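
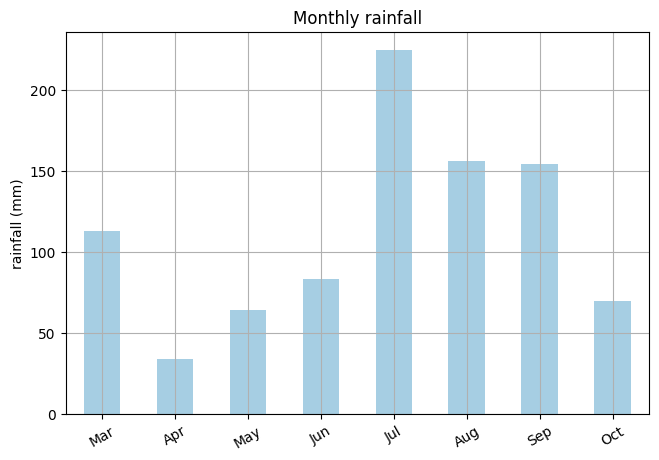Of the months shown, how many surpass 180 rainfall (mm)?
1

Above 180: Jul.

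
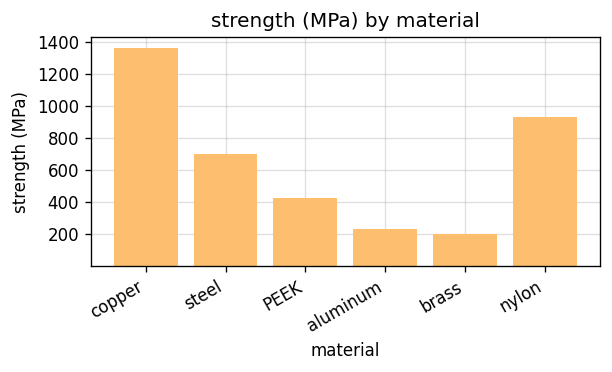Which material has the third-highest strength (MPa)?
steel

Top 4: copper ≈ 1400, nylon ≈ 1000, steel ≈ 600, PEEK ≈ 400.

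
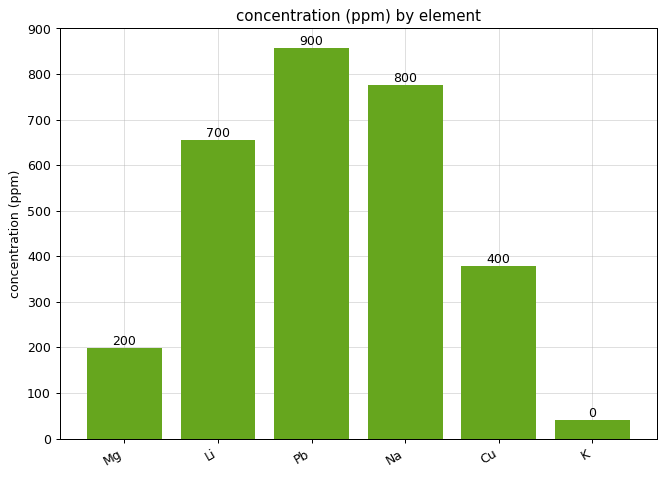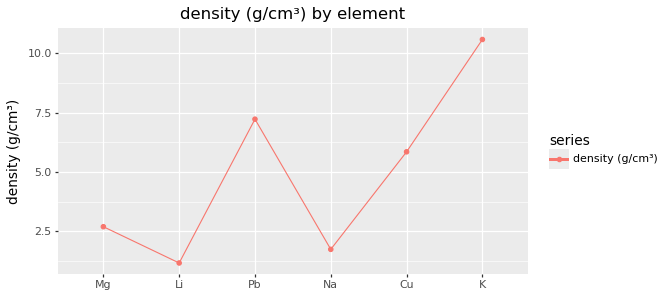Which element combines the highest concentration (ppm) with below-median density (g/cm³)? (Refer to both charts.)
Na

Chart 2 median density (g/cm³) ≈ 4; below-median elements: Mg, Li, Na. Among those, Na has the highest concentration (ppm) (≈ 800).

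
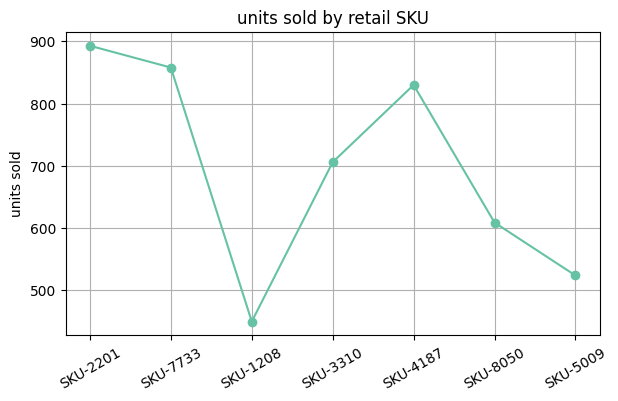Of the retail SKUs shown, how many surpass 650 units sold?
Above 650: SKU-2201, SKU-7733, SKU-3310, SKU-4187.

4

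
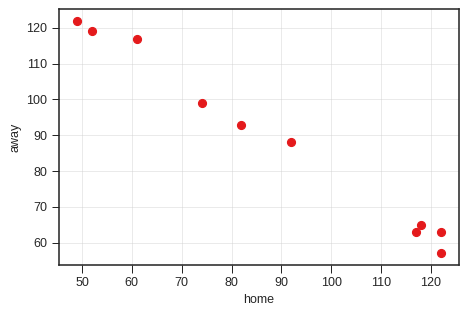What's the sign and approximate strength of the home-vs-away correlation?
negative, strong

Points are negatively correlated; strong (|r| ≈ 1.0).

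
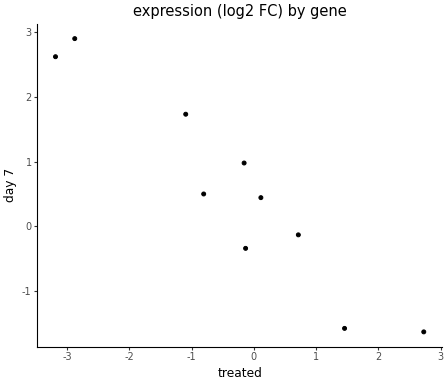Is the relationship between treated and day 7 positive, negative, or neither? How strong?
Points are negatively correlated; strong (|r| ≈ 0.9).

negative, strong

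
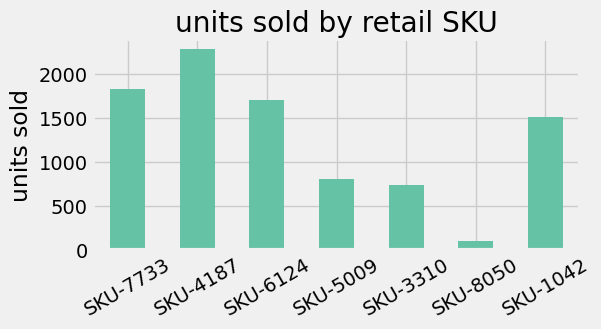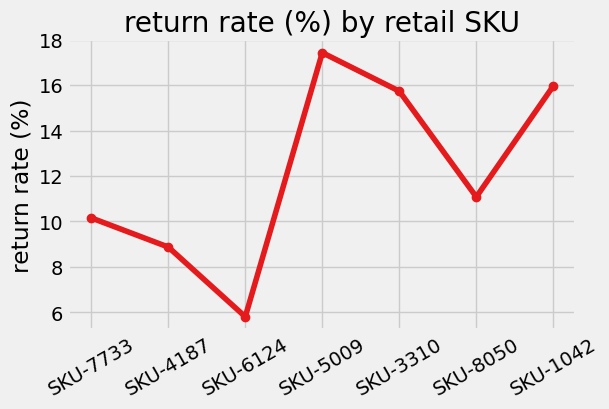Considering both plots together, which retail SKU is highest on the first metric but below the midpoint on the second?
SKU-4187

Chart 2 median return rate (%) ≈ 12; below-median retail SKUs: SKU-7733, SKU-4187, SKU-6124. Among those, SKU-4187 has the highest units sold (≈ 2500).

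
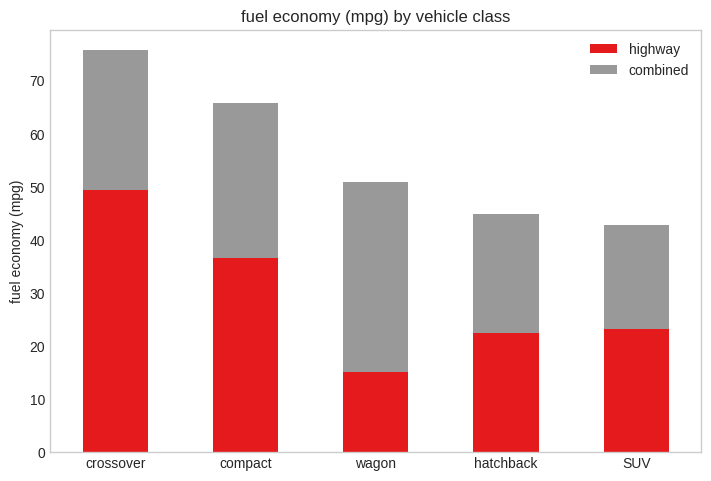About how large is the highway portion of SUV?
highway top ≈ 20, bottom ≈ 0; segment ≈ 20.

≈ 20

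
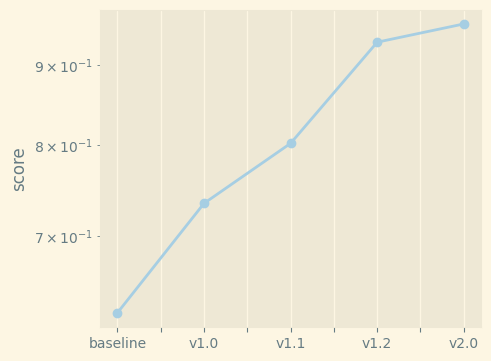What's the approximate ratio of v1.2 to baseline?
≈ 1.58×

v1.2 ≈ 0.95, baseline ≈ 0.60; 0.95/0.60 ≈ 1.58.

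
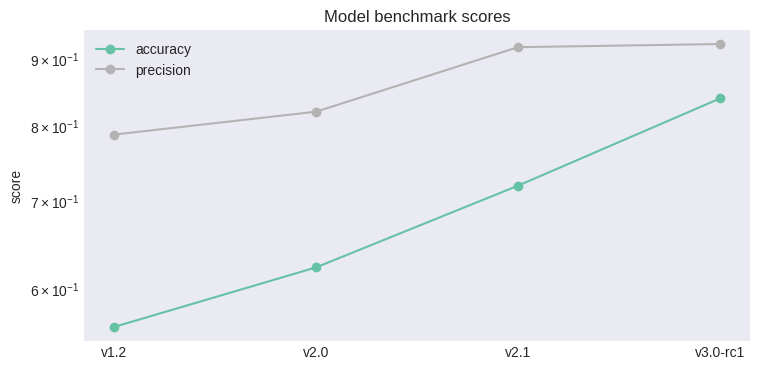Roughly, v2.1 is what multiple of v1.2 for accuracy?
v2.1 ≈ 0.70, v1.2 ≈ 0.55; 0.70/0.55 ≈ 1.27.

≈ 1.27×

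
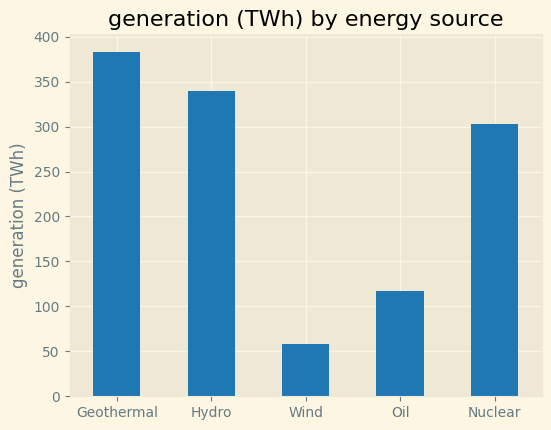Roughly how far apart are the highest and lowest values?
≈ 350

Max Geothermal ≈ 400, min Wind ≈ 50; range ≈ 350.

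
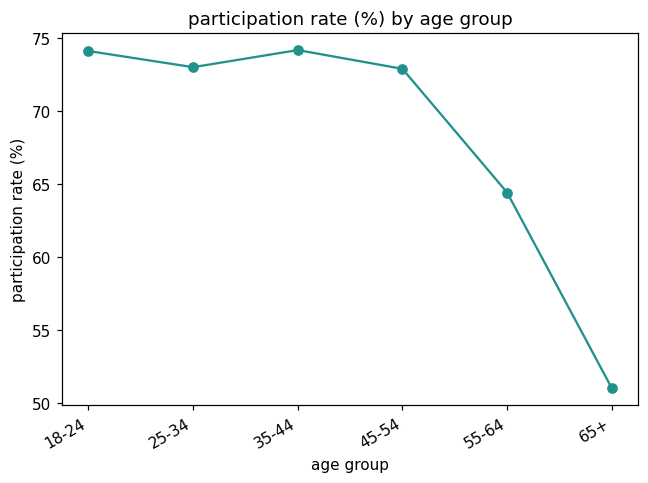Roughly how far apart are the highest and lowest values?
≈ 24

Max 35-44 ≈ 74, min 65+ ≈ 50; range ≈ 24.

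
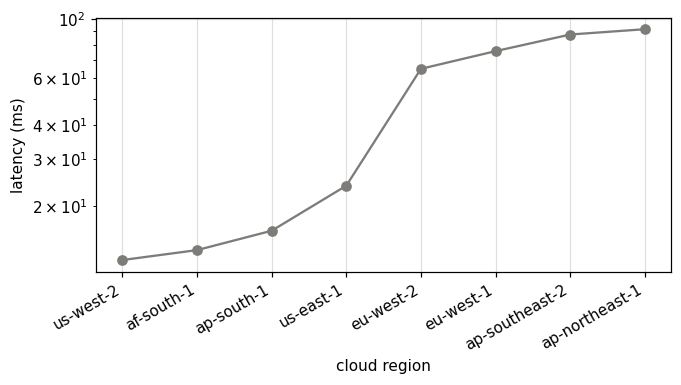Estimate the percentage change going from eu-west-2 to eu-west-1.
≈ +14.3%

eu-west-2 ≈ 70, eu-west-1 ≈ 80; (80 − 70) / 70 ≈ +14.3%.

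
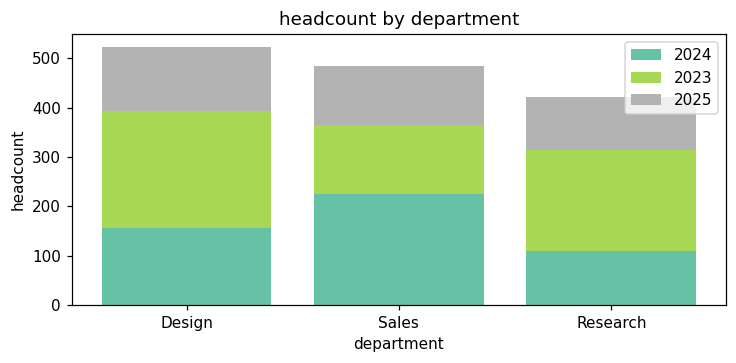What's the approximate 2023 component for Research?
2023 top ≈ 300, bottom ≈ 100; segment ≈ 200.

≈ 200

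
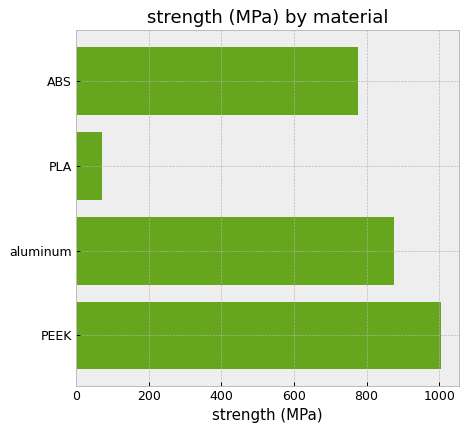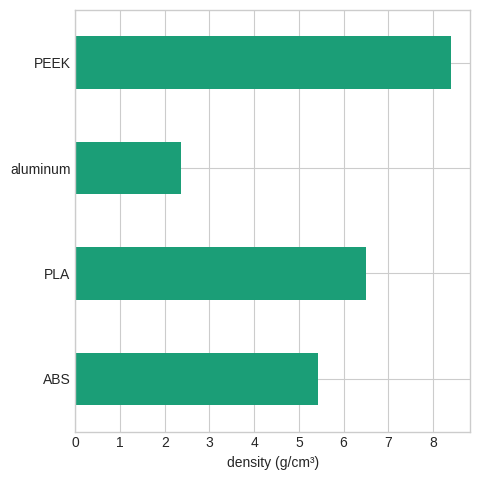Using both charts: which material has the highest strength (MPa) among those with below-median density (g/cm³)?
aluminum

Chart 2 median density (g/cm³) ≈ 6; below-median materials: ABS, aluminum. Among those, aluminum has the highest strength (MPa) (≈ 900).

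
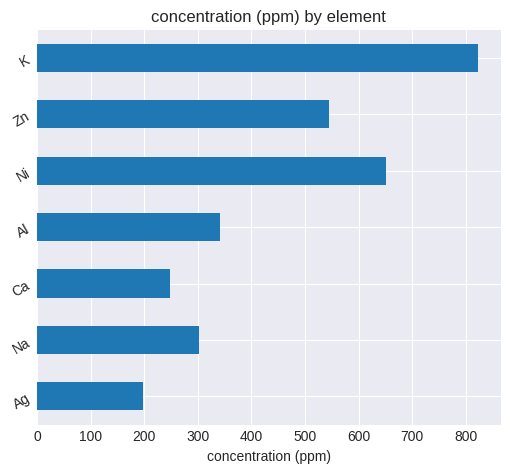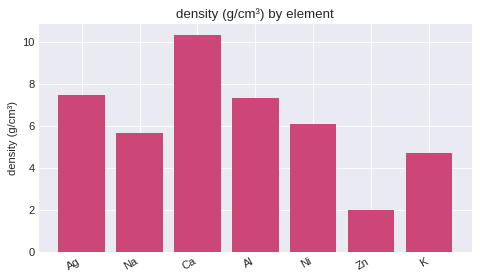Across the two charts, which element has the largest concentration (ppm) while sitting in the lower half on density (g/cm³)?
K

Chart 2 median density (g/cm³) ≈ 6; below-median elements: Na, Zn, K. Among those, K has the highest concentration (ppm) (≈ 800).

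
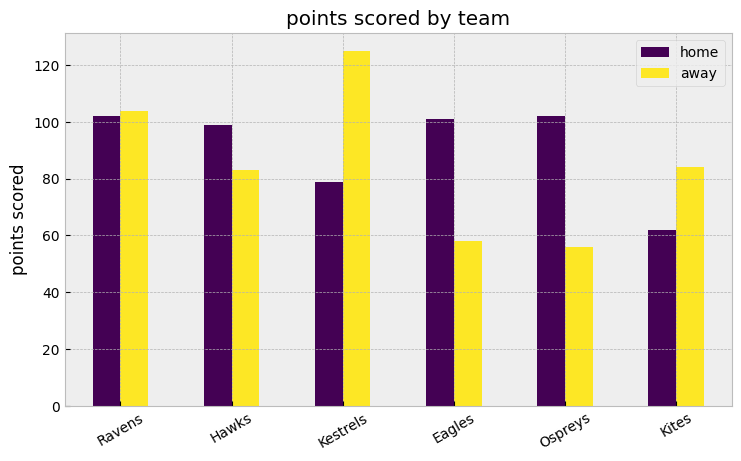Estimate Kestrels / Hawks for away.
Kestrels ≈ 120, Hawks ≈ 80; 120/80 ≈ 1.5.

≈ 1.5×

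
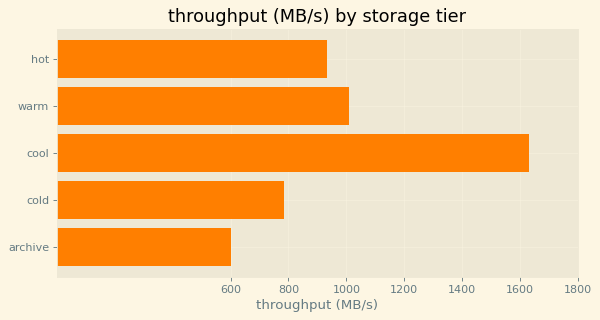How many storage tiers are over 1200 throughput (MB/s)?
Above 1200: cool.

1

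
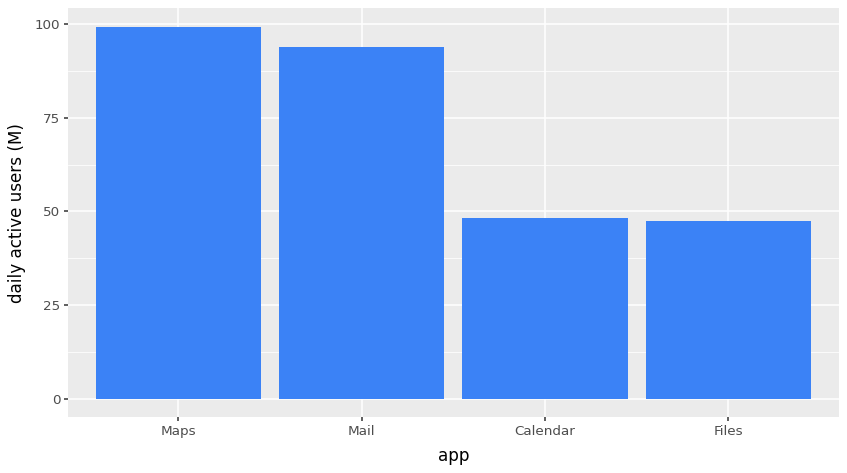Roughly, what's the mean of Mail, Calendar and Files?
(90 + 50 + 50) / 3 ≈ 63.

≈ 63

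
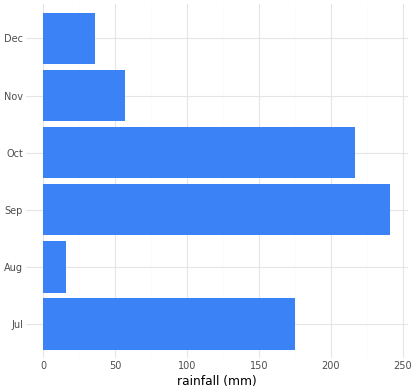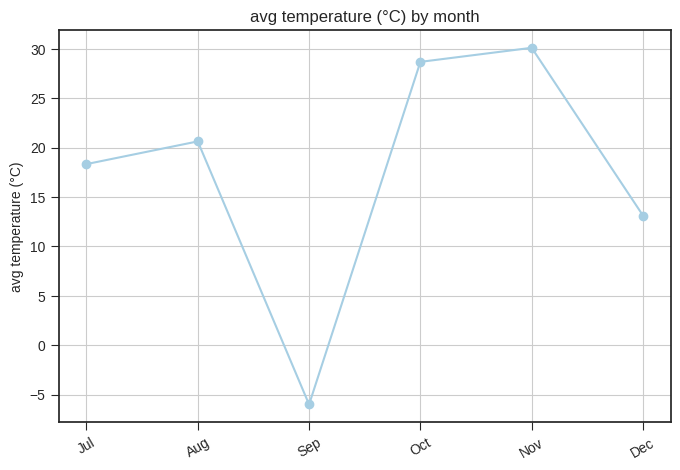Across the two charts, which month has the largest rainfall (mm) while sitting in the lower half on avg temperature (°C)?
Chart 2 median avg temperature (°C) ≈ 20; below-median months: Jul, Sep, Dec. Among those, Sep has the highest rainfall (mm) (≈ 250).

Sep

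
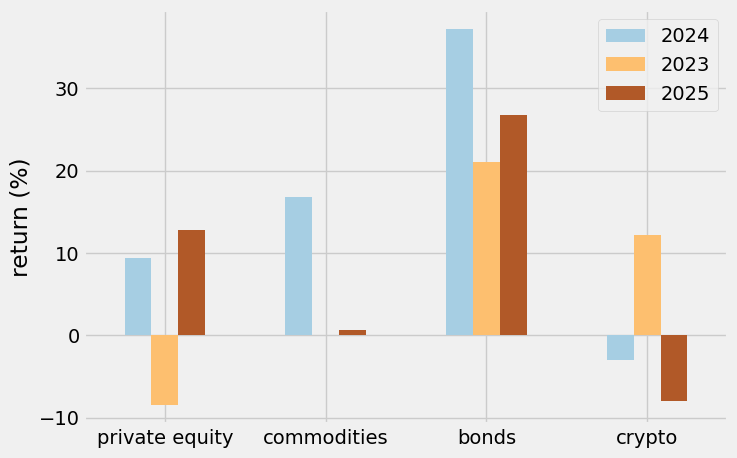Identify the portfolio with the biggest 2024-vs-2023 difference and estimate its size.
private equity: 2024 ≈ 10, 2023 ≈ -10 → gap ≈ 20. Next-largest (commodities) is only ≈ 15.

private equity, ≈ 20 %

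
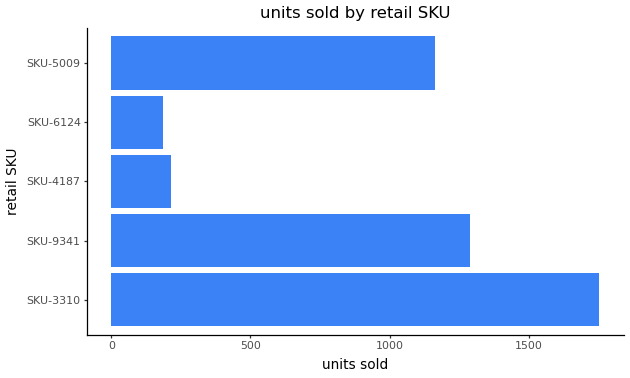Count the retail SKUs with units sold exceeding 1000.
Above 1000: SKU-3310, SKU-9341, SKU-5009.

3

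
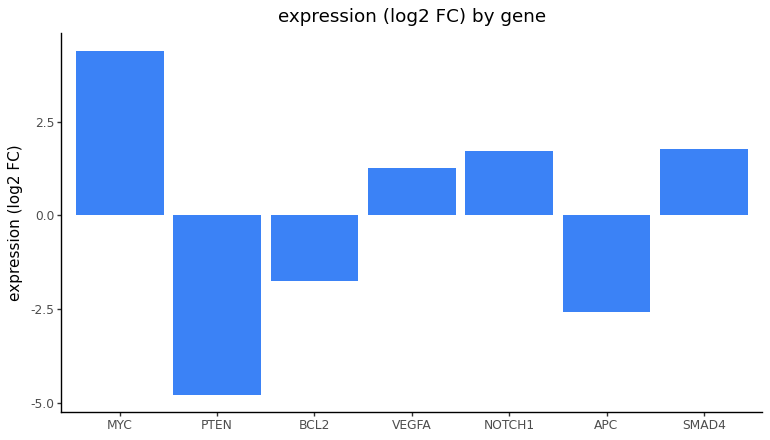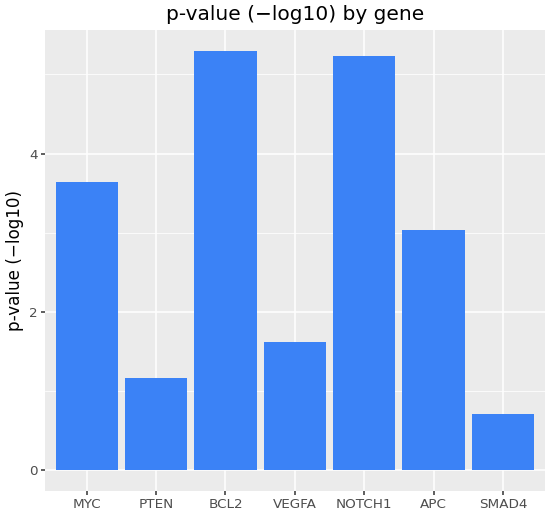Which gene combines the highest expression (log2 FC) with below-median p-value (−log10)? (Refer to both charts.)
SMAD4

Chart 2 median p-value (−log10) ≈ 3; below-median genes: PTEN, VEGFA, SMAD4. Among those, SMAD4 has the highest expression (log2 FC) (≈ 2).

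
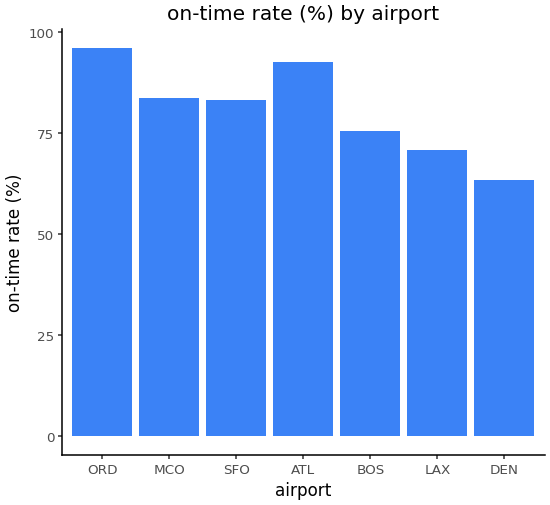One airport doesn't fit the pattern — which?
DEN ≈ 60; the rest sit between ≈ 70 and ≈ 100.

DEN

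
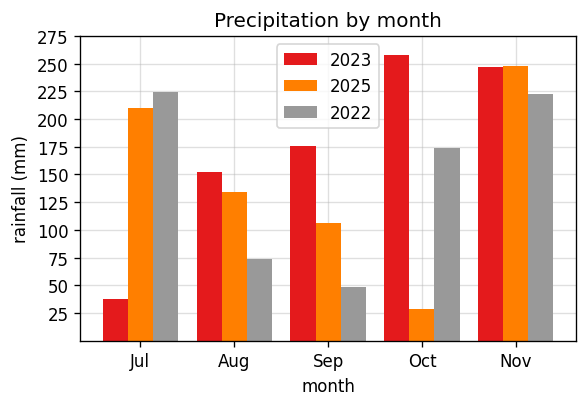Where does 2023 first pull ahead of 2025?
Jul: 2023 ≈ 50 vs 2025 ≈ 200 (not yet); Aug: 2023 ≈ 150 vs 2025 ≈ 125 (first crossover).

Aug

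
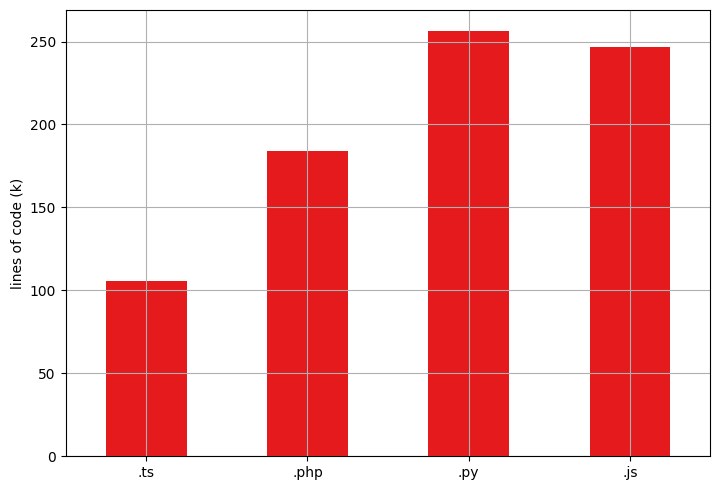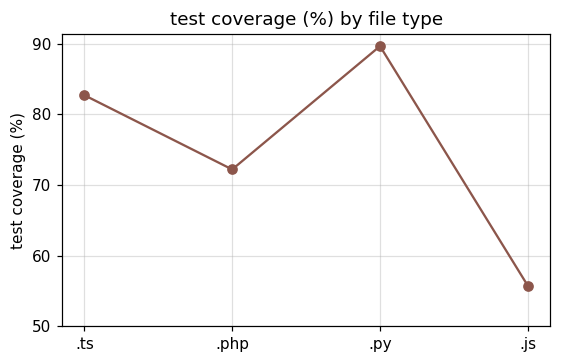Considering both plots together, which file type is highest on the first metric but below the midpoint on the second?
Chart 2 median test coverage (%) ≈ 80; below-median file types: .php, .js. Among those, .js has the highest lines of code (k) (≈ 250).

.js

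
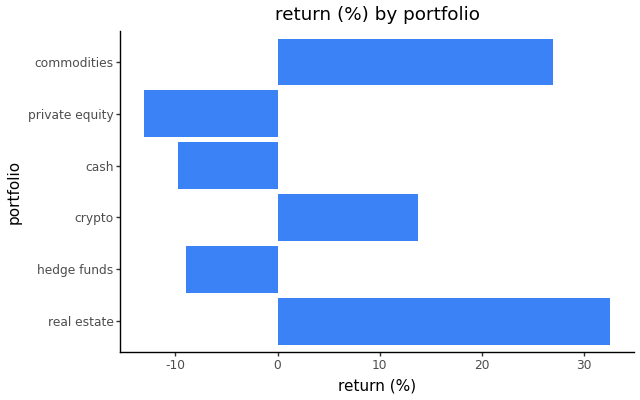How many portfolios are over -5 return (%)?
3

Above -5: real estate, crypto, commodities.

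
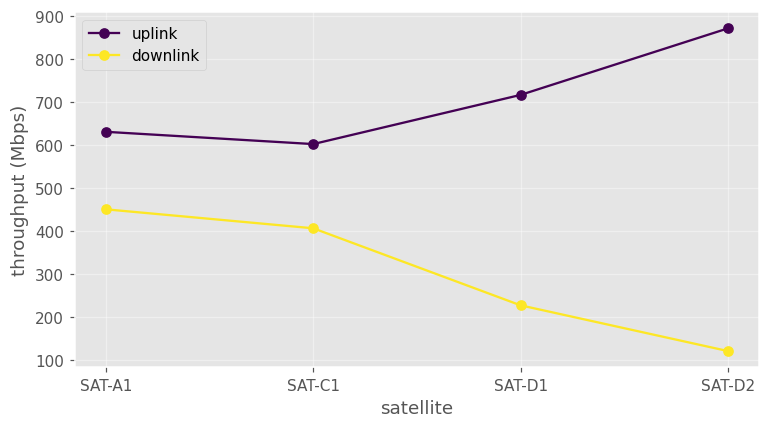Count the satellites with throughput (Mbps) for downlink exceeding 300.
Above 300: SAT-A1, SAT-C1.

2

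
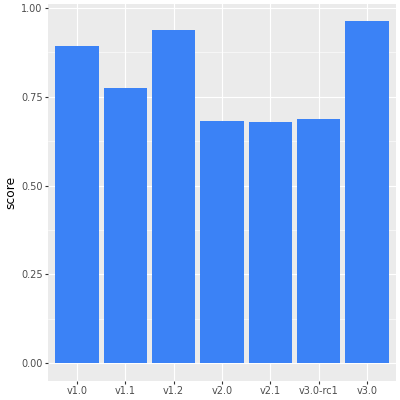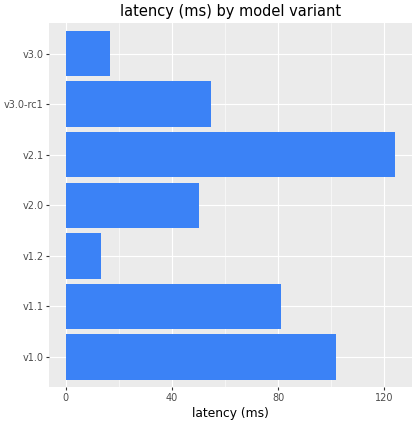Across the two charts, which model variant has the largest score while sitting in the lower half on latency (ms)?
v3.0

Chart 2 median latency (ms) ≈ 60; below-median model variants: v1.2, v2.0, v3.0. Among those, v3.0 has the highest score (≈ 1).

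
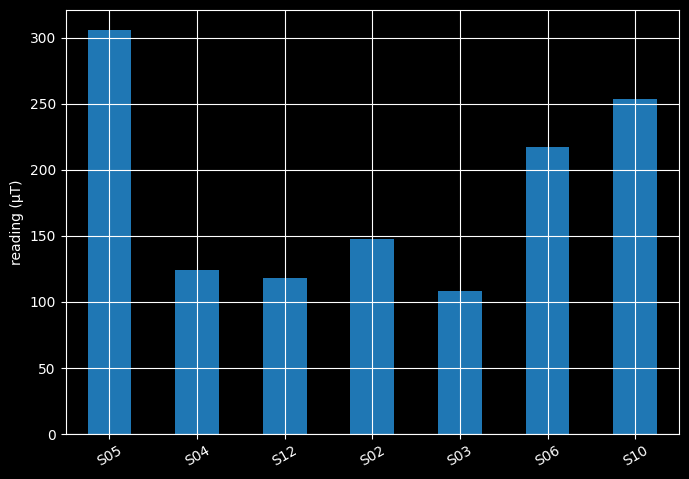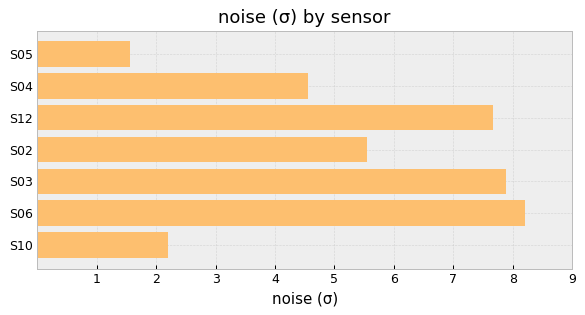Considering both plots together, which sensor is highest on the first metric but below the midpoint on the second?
Chart 2 median noise (σ) ≈ 6; below-median sensors: S05, S04, S10. Among those, S05 has the highest reading (µT) (≈ 300).

S05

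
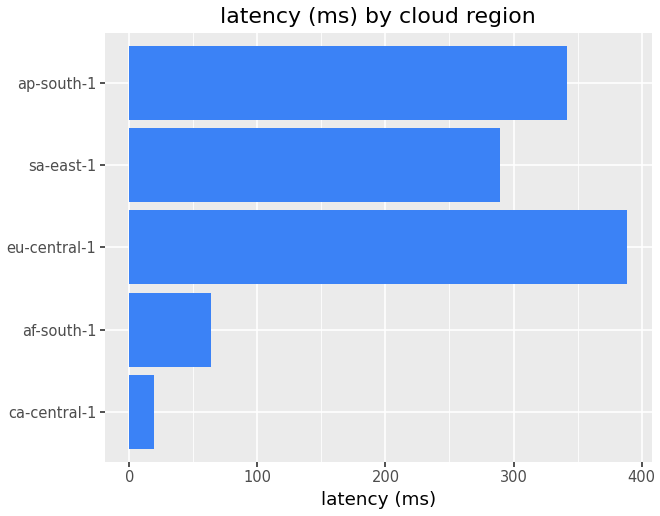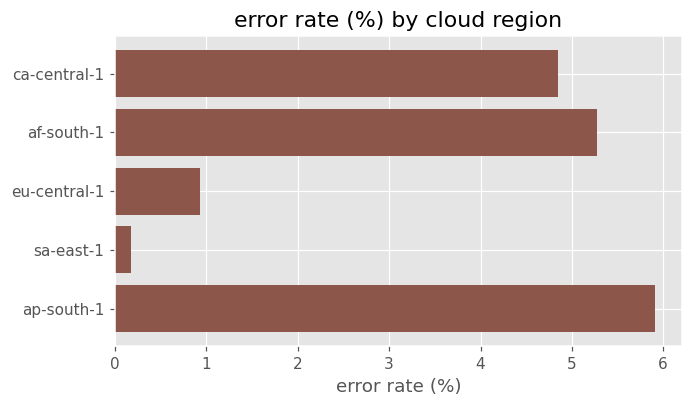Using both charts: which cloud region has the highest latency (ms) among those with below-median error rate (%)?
eu-central-1

Chart 2 median error rate (%) ≈ 5; below-median cloud regions: eu-central-1, sa-east-1. Among those, eu-central-1 has the highest latency (ms) (≈ 400).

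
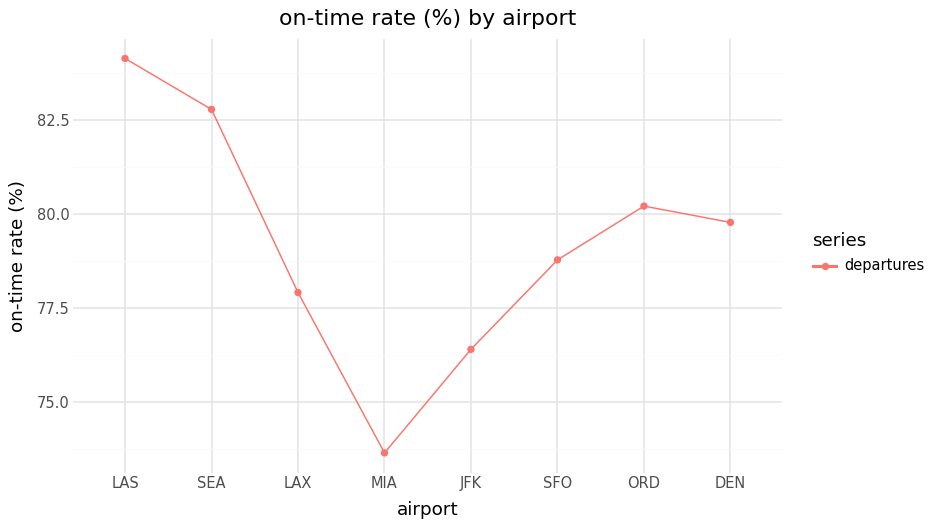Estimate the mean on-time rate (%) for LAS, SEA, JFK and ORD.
(84 + 83 + 76 + 80) / 4 ≈ 81.

≈ 81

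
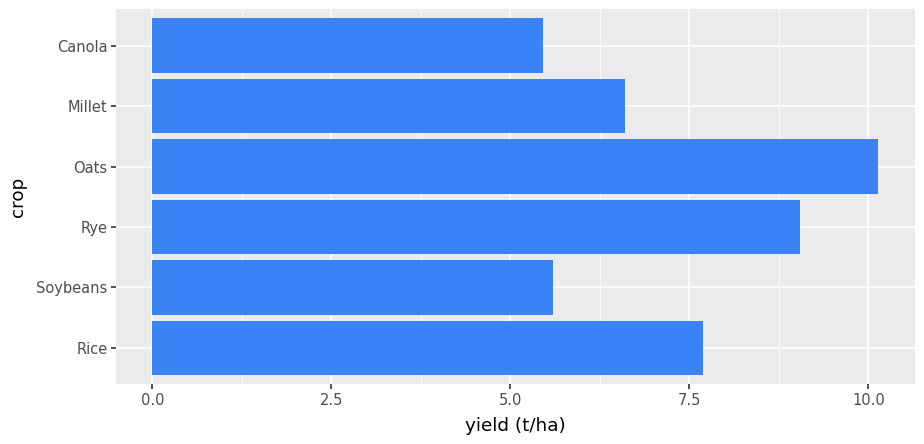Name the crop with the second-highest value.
Rye

Top 3: Oats ≈ 10, Rye ≈ 9, Rice ≈ 8.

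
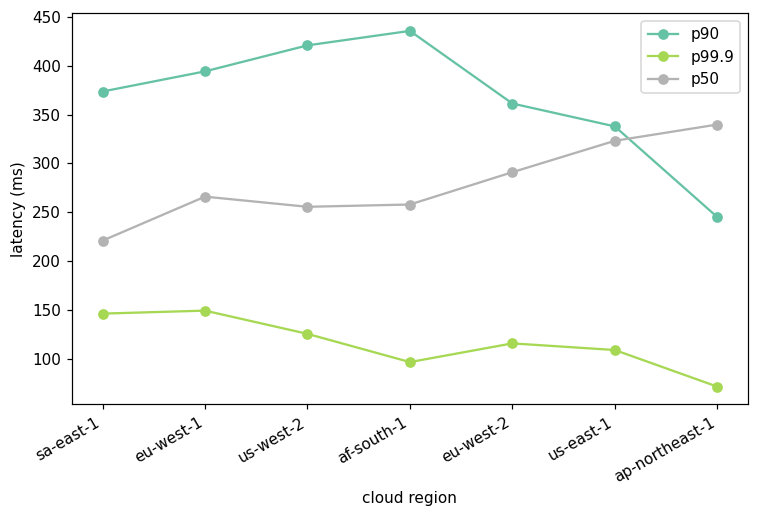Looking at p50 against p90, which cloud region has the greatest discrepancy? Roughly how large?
af-south-1: p50 ≈ 250, p90 ≈ 450 → gap ≈ 200. Next-largest (us-west-2) is only ≈ 150.

af-south-1, ≈ 200 ms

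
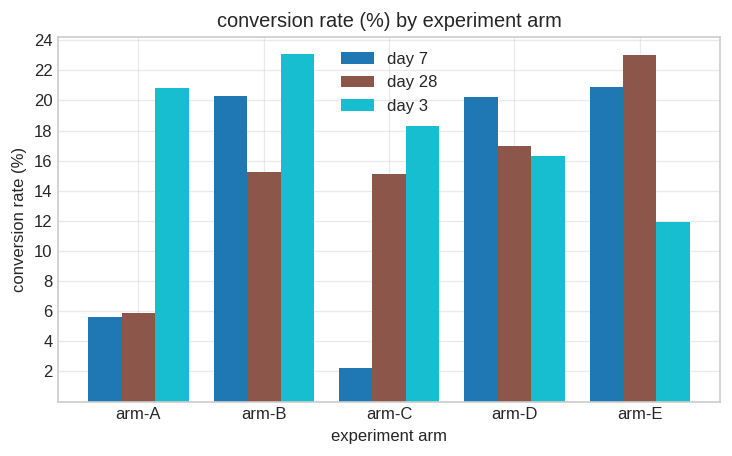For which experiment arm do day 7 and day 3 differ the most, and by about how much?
arm-C, ≈ 16 %

arm-C: day 7 ≈ 2, day 3 ≈ 18 → gap ≈ 16. Next-largest (arm-A) is only ≈ 14.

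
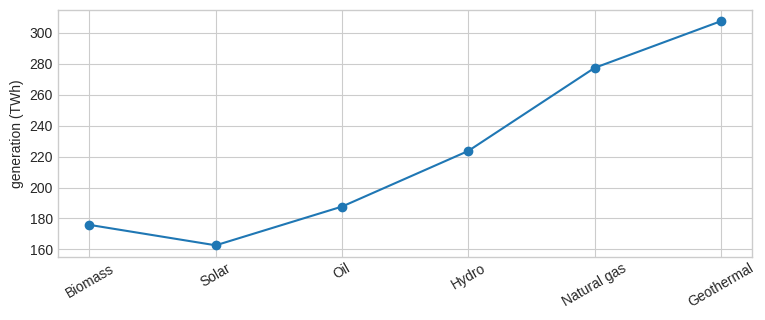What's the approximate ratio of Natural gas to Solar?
Natural gas ≈ 280, Solar ≈ 160; 280/160 ≈ 1.75.

≈ 1.75×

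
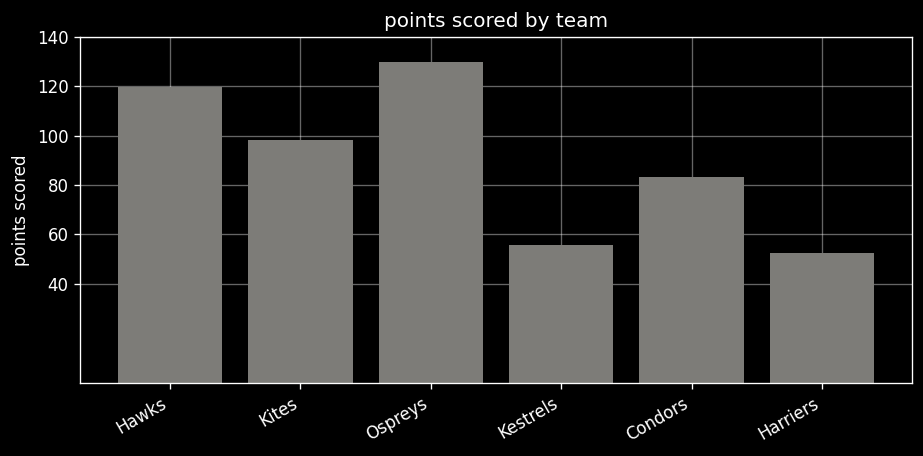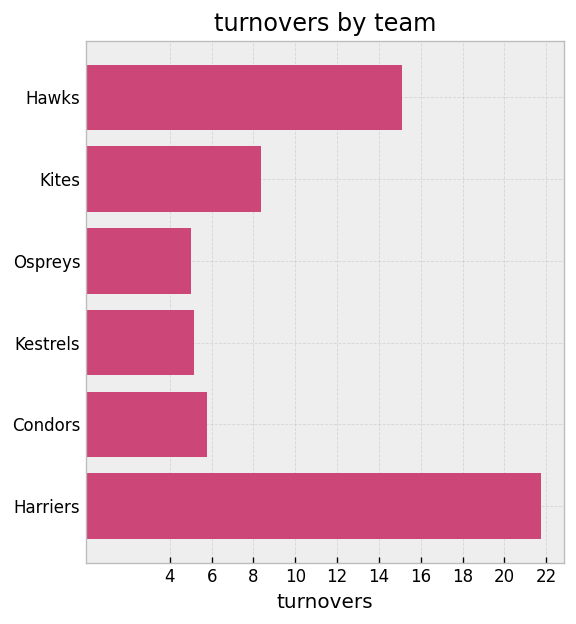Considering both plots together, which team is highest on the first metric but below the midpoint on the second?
Ospreys

Chart 2 median turnovers ≈ 8; below-median teams: Ospreys, Kestrels, Condors. Among those, Ospreys has the highest points scored (≈ 120).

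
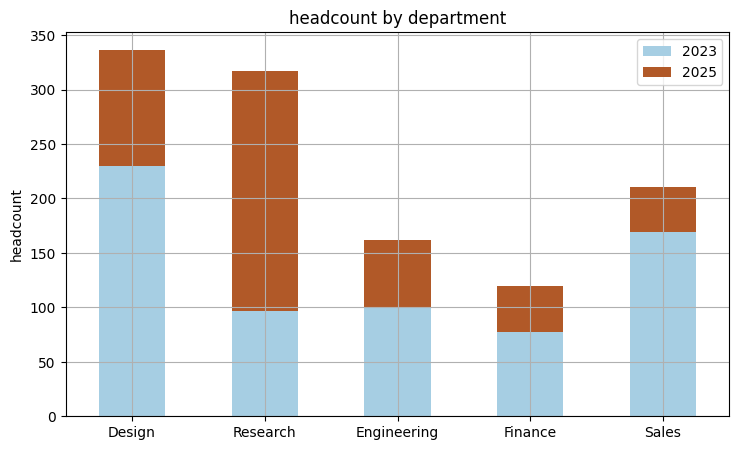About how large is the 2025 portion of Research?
2025 top ≈ 300, bottom ≈ 100; segment ≈ 200.

≈ 200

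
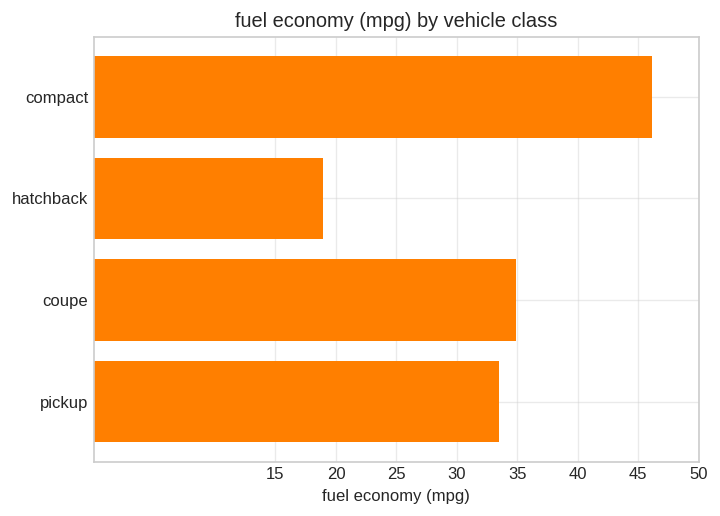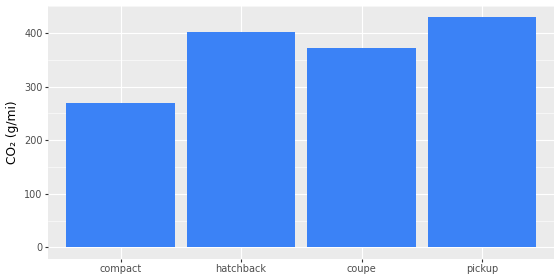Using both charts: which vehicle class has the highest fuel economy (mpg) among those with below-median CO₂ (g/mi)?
Chart 2 median CO₂ (g/mi) ≈ 400; below-median vehicle classes: compact, coupe. Among those, compact has the highest fuel economy (mpg) (≈ 45).

compact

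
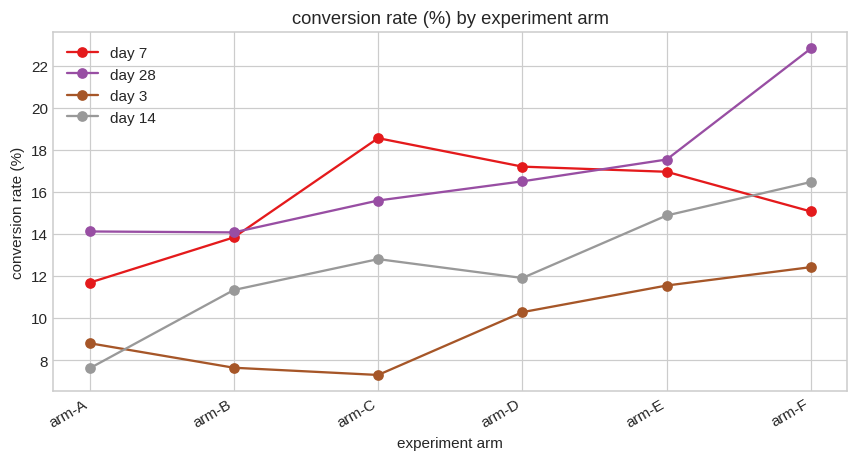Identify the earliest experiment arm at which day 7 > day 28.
arm-C

arm-B: day 7 ≈ 14 vs day 28 ≈ 14 (not yet); arm-C: day 7 ≈ 18 vs day 28 ≈ 16 (first crossover).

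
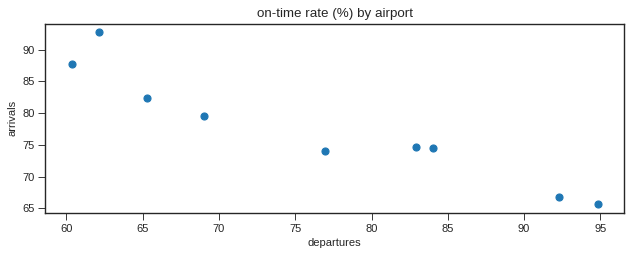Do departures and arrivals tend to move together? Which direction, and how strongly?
negative, strong

Points are negatively correlated; strong (|r| ≈ 0.9).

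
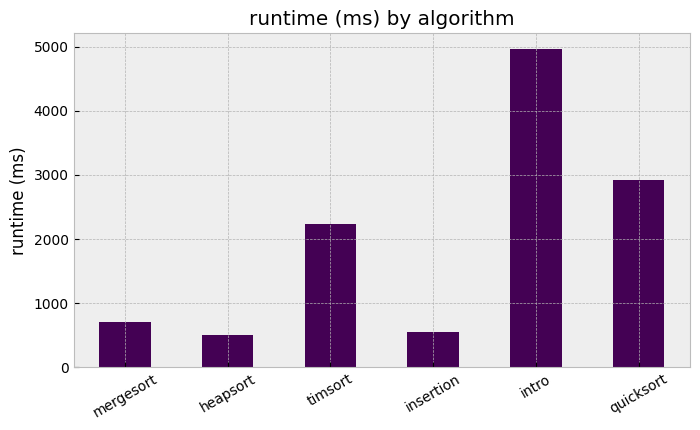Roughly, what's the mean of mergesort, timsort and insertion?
(500 + 2000 + 500) / 3 ≈ 1000.

≈ 1000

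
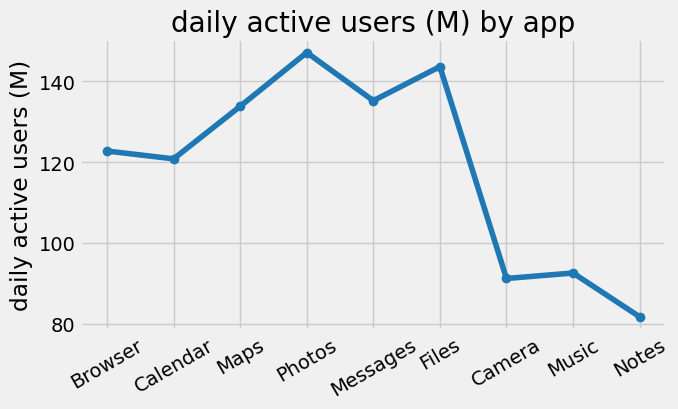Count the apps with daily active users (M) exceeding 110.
Above 110: Browser, Calendar, Maps, Photos, Messages, Files.

6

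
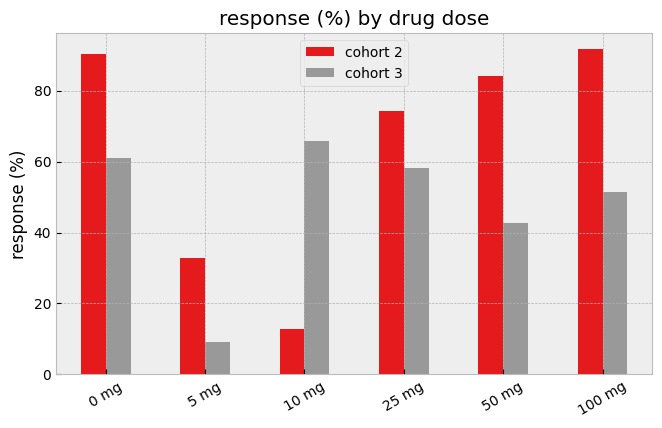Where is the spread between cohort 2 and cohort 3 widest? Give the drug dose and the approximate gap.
10 mg, ≈ 60 %

10 mg: cohort 2 ≈ 10, cohort 3 ≈ 70 → gap ≈ 60. Next-largest (50 mg) is only ≈ 40.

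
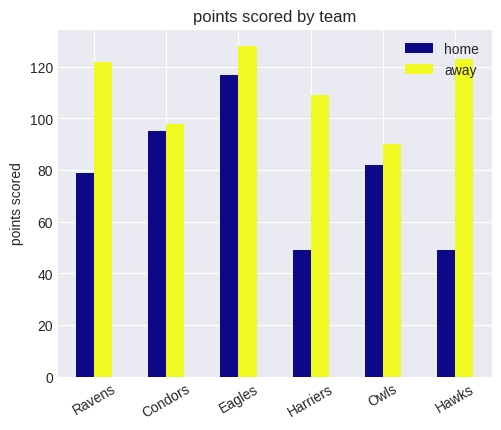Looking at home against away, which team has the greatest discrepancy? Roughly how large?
Hawks, ≈ 80

Hawks: home ≈ 40, away ≈ 120 → gap ≈ 80. Next-largest (Harriers) is only ≈ 60.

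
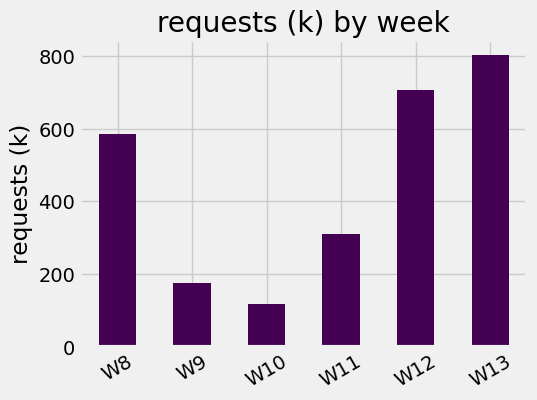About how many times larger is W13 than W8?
≈ 1.33×

W13 ≈ 800, W8 ≈ 600; 800/600 ≈ 1.33.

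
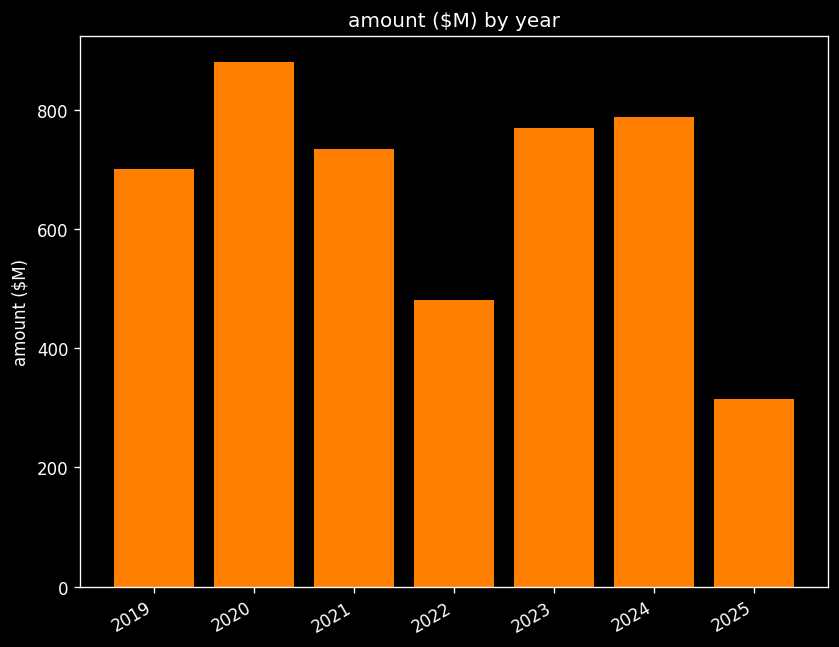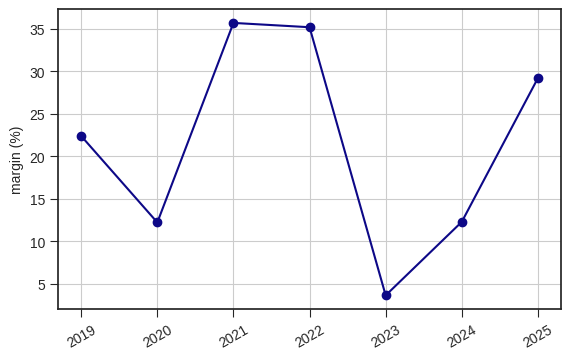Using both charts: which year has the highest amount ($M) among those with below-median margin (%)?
Chart 2 median margin (%) ≈ 20; below-median years: 2020, 2023, 2024. Among those, 2020 has the highest amount ($M) (≈ 900).

2020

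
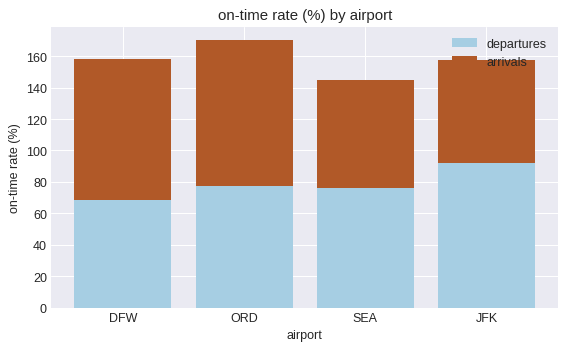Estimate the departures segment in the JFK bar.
≈ 100

departures top ≈ 100, bottom ≈ 0; segment ≈ 100.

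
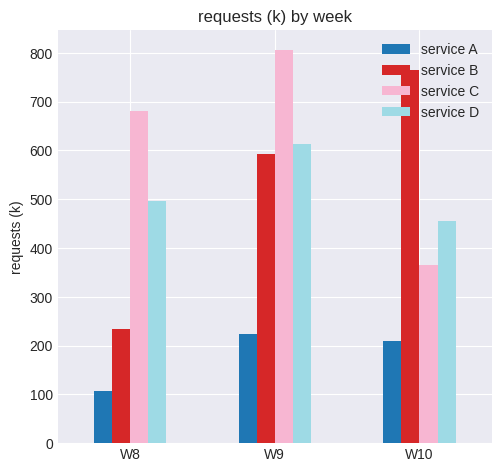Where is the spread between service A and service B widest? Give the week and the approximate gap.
W10, ≈ 600 k

W10: service A ≈ 200, service B ≈ 800 → gap ≈ 600. Next-largest (W9) is only ≈ 400.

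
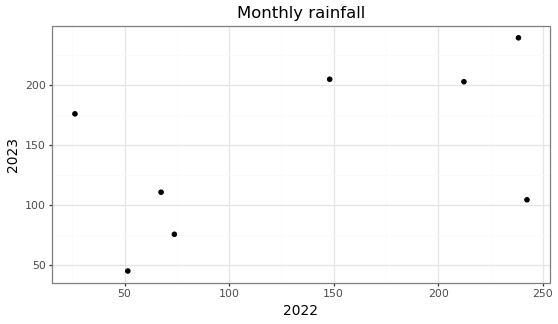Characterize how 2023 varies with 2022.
positive, moderate

Points are positively correlated; moderate (|r| ≈ 0.5).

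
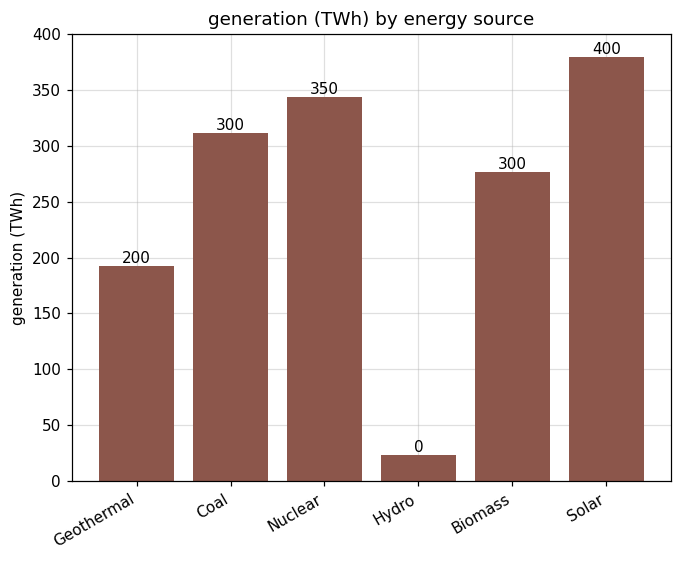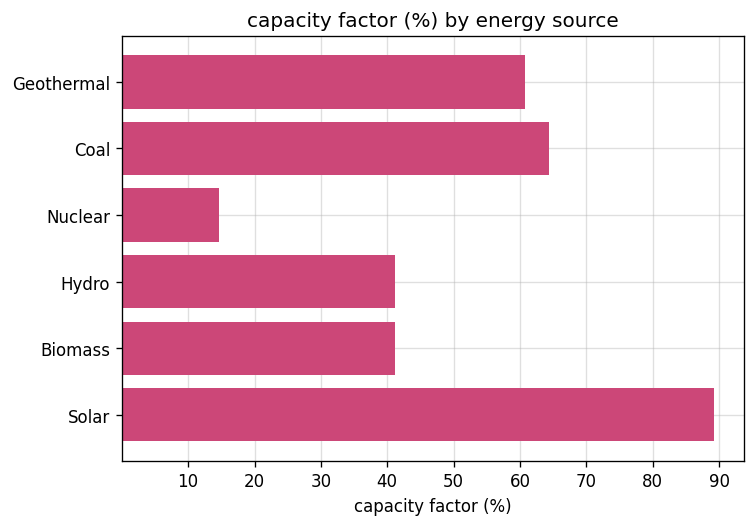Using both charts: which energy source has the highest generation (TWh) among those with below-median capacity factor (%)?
Nuclear

Chart 2 median capacity factor (%) ≈ 50; below-median energy sources: Nuclear, Hydro, Biomass. Among those, Nuclear has the highest generation (TWh) (≈ 350).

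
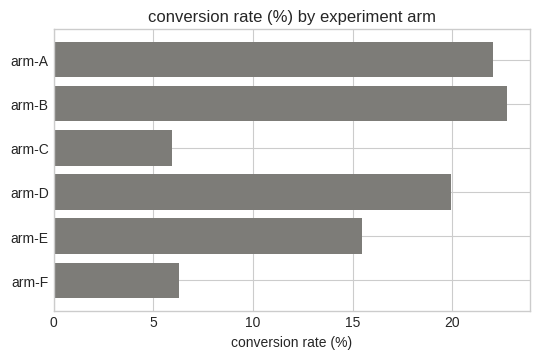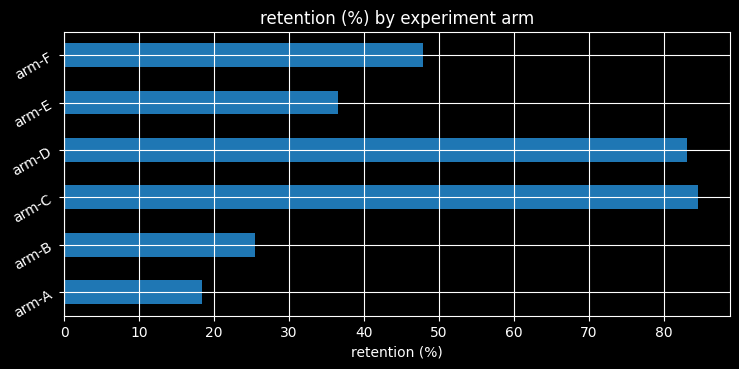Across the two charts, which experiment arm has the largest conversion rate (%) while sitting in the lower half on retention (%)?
Chart 2 median retention (%) ≈ 40; below-median experiment arms: arm-A, arm-B, arm-E. Among those, arm-B has the highest conversion rate (%) (≈ 25).

arm-B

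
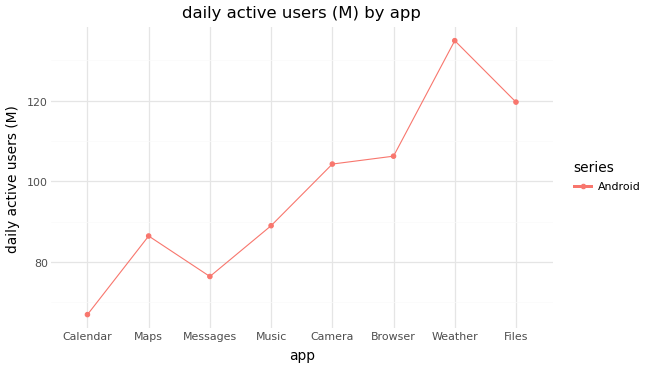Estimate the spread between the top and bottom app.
≈ 60

Max Weather ≈ 130, min Calendar ≈ 70; range ≈ 60.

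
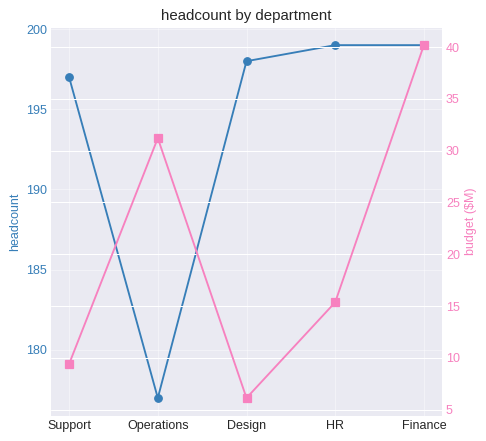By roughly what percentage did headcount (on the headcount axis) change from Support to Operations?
≈ -10.2%

Support ≈ 196, Operations ≈ 176; (176 − 196) / 196 ≈ -10.2%.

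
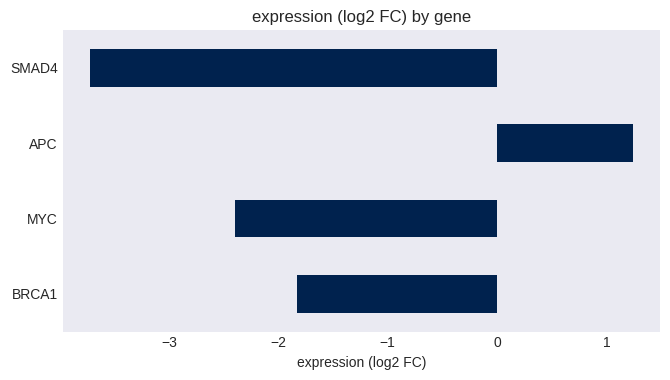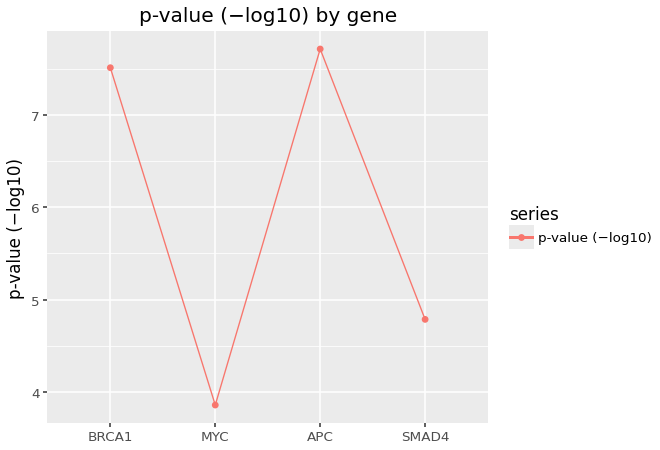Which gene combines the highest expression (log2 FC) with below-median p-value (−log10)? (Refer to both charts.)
Chart 2 median p-value (−log10) ≈ 6; below-median genes: MYC, SMAD4. Among those, MYC has the highest expression (log2 FC) (≈ -2.4).

MYC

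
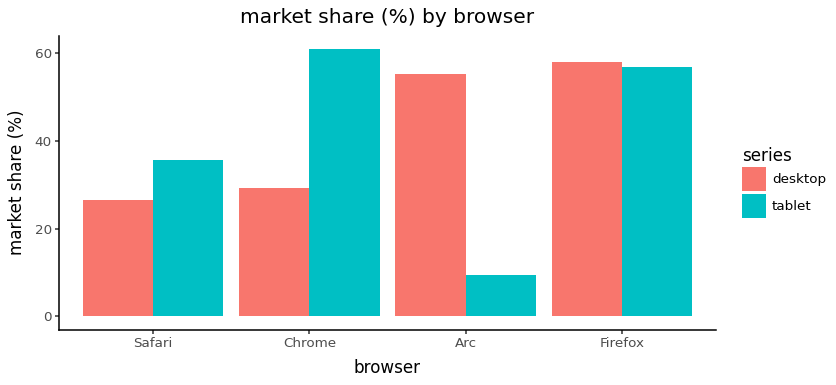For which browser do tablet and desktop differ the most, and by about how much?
Arc, ≈ 50 %

Arc: tablet ≈ 10, desktop ≈ 60 → gap ≈ 50. Next-largest (Chrome) is only ≈ 30.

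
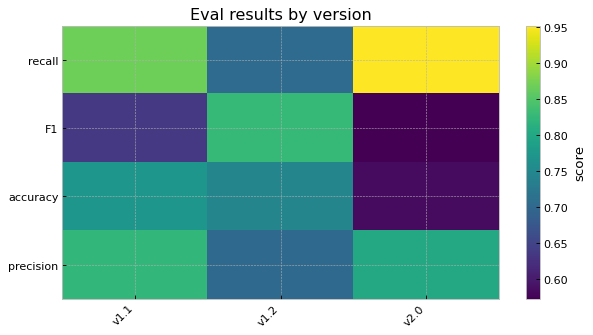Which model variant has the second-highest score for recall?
Top 3 for recall: v2.0 ≈ 0.95, v1.1 ≈ 0.85, v1.2 ≈ 0.70.

v1.1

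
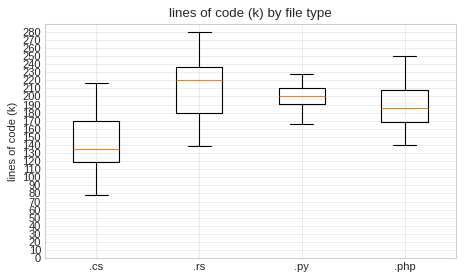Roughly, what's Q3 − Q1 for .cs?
≈ 50

Q3 ≈ 170, Q1 ≈ 120; IQR ≈ 50.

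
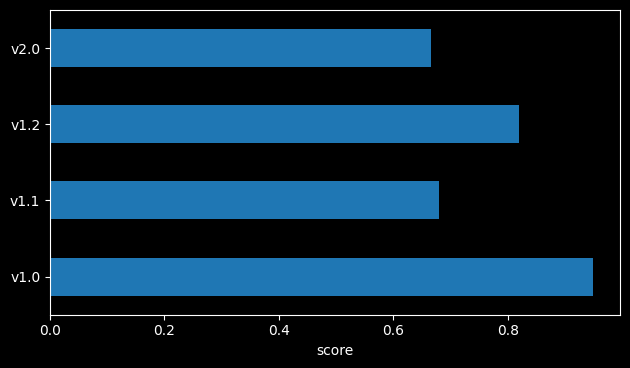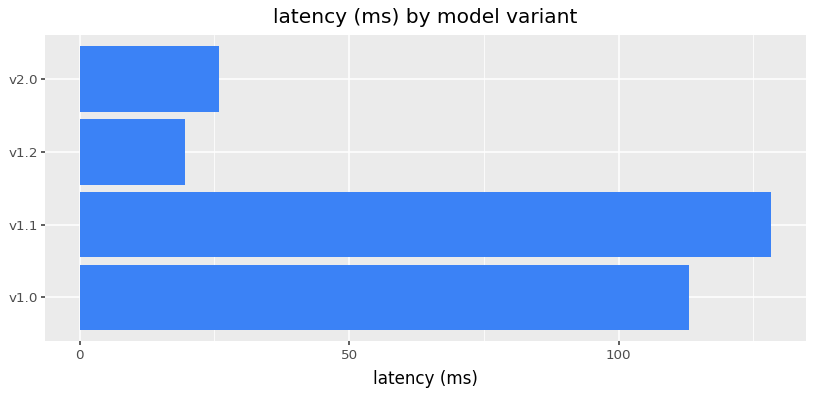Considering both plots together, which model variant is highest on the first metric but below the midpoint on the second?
Chart 2 median latency (ms) ≈ 60; below-median model variants: v1.2, v2.0. Among those, v1.2 has the highest score (≈ 0.8).

v1.2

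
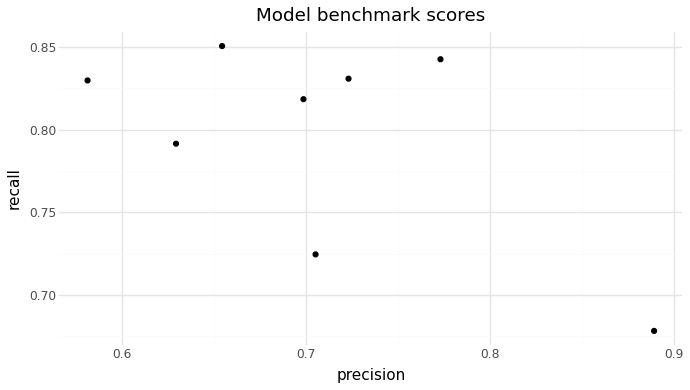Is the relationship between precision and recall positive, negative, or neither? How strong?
Points are negatively correlated; moderate (|r| ≈ 0.6).

negative, moderate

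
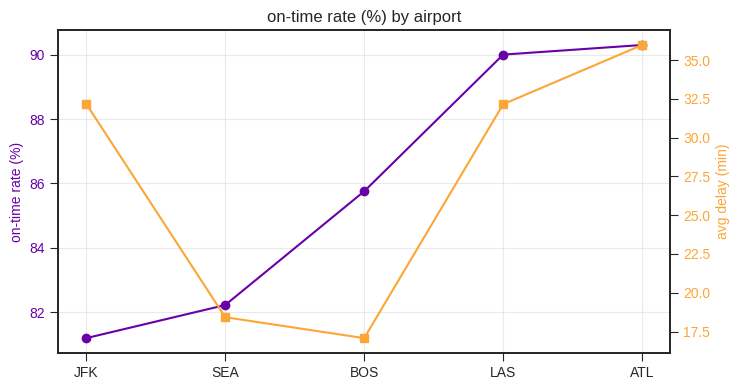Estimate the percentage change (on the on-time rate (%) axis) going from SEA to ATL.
≈ +9.8%

SEA ≈ 82, ATL ≈ 90; (90 − 82) / 82 ≈ +9.8%.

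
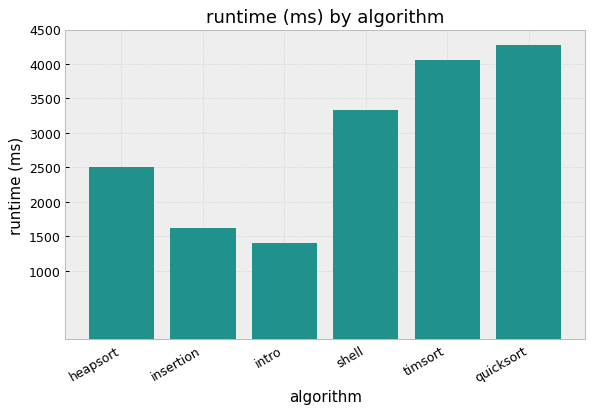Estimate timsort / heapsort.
timsort ≈ 4000, heapsort ≈ 2500; 4000/2500 ≈ 1.6.

≈ 1.6×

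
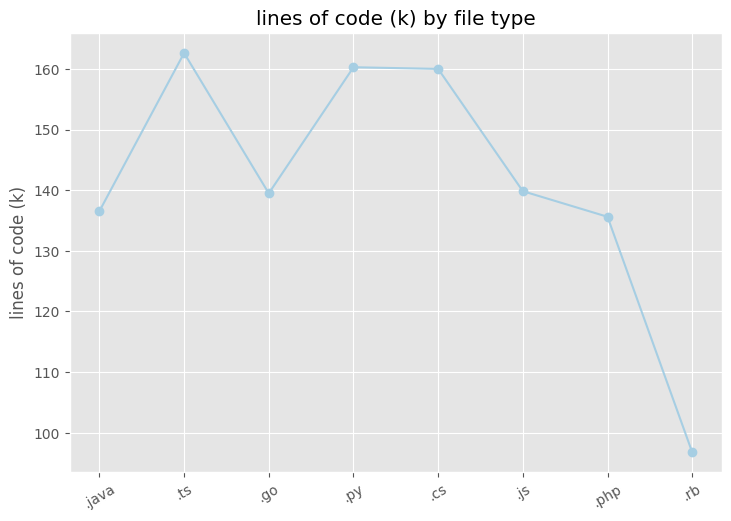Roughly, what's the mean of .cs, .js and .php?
≈ 147

(160 + 140 + 140) / 3 ≈ 147.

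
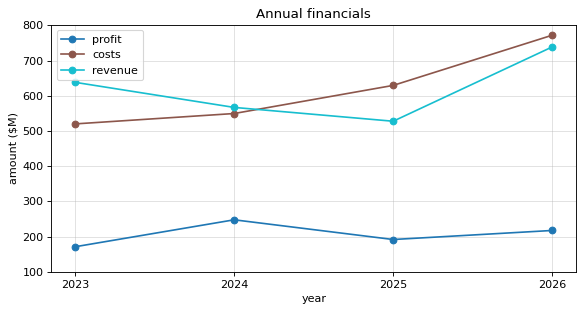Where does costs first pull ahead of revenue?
2024: costs ≈ 500 vs revenue ≈ 600 (not yet); 2025: costs ≈ 600 vs revenue ≈ 500 (first crossover).

2025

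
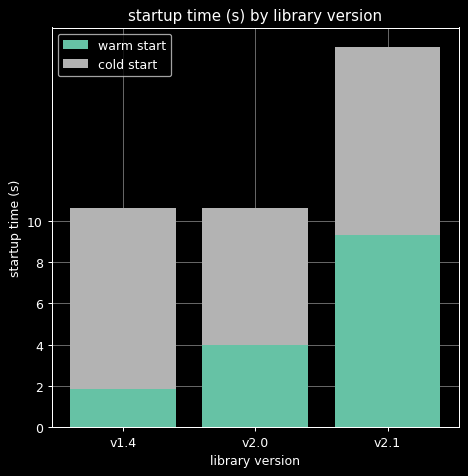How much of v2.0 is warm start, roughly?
≈ 4

warm start top ≈ 4, bottom ≈ 0; segment ≈ 4.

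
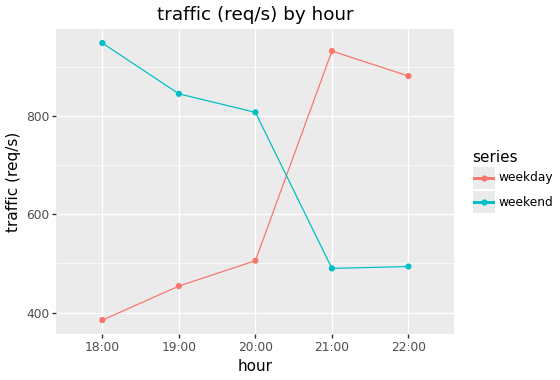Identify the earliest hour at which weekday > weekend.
20:00: weekday ≈ 500 vs weekend ≈ 800 (not yet); 21:00: weekday ≈ 950 vs weekend ≈ 500 (first crossover).

21:00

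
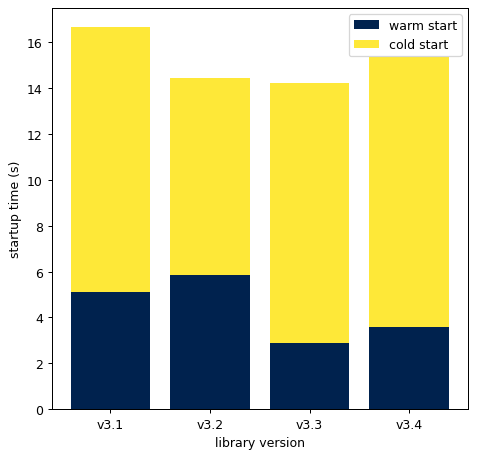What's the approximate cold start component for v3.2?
cold start top ≈ 14, bottom ≈ 6; segment ≈ 8.

≈ 8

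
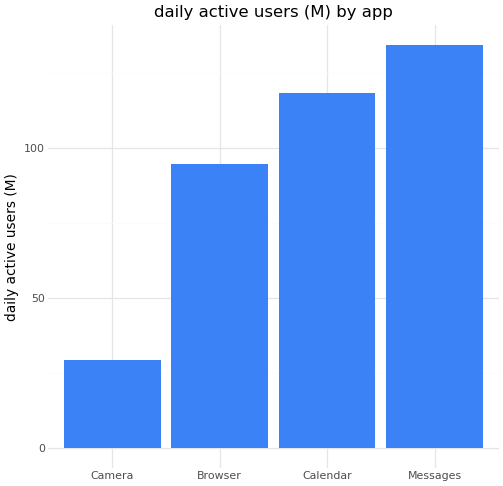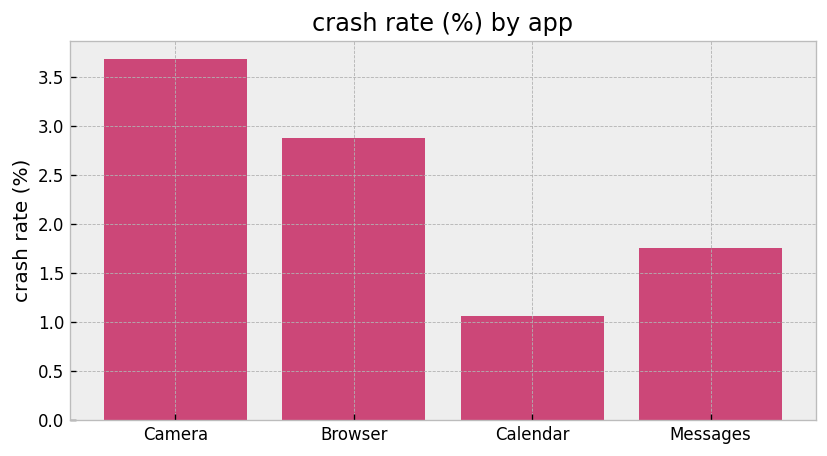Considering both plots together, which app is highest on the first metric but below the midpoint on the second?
Chart 2 median crash rate (%) ≈ 2.5; below-median apps: Calendar, Messages. Among those, Messages has the highest daily active users (M) (≈ 140).

Messages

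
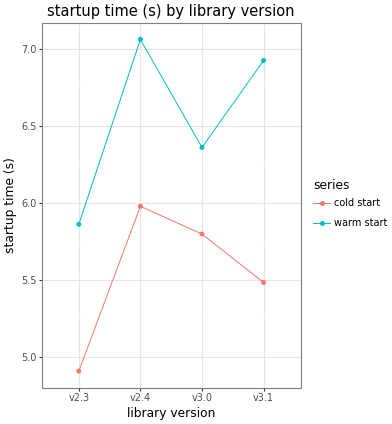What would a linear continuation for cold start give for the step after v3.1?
Last three: 6.0, 5.8, 5.4 → slope ≈ -0.3/step → next ≈ 5.1.

≈ 5.1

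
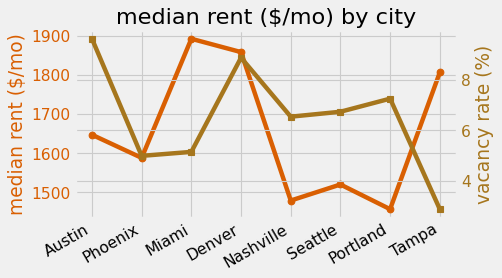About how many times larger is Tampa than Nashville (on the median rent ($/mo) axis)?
≈ 1.2×

Tampa ≈ 1800, Nashville ≈ 1500; 1800/1500 ≈ 1.2.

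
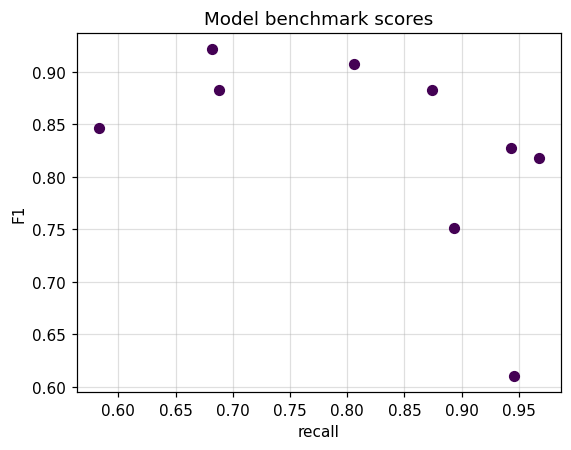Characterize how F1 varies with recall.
negative, moderate

Points are negatively correlated; moderate (|r| ≈ 0.5).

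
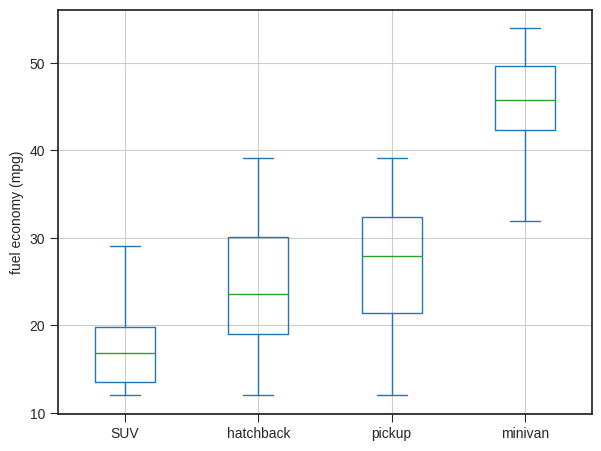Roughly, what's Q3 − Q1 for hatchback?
Q3 ≈ 30, Q1 ≈ 20; IQR ≈ 10.

≈ 10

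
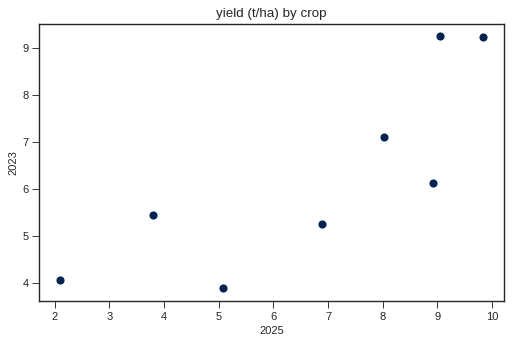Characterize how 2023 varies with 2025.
positive, strong

Points are positively correlated; strong (|r| ≈ 0.8).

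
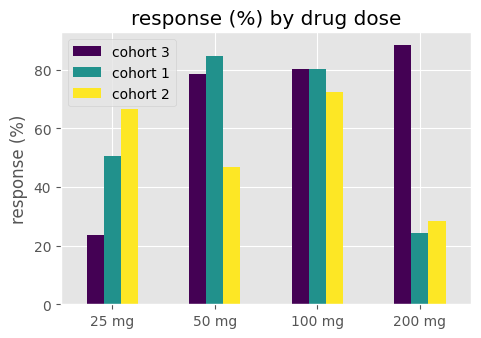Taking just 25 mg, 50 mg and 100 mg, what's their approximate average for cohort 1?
≈ 70

(50 + 80 + 80) / 3 ≈ 70.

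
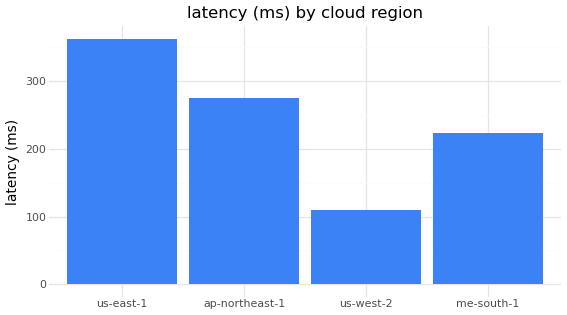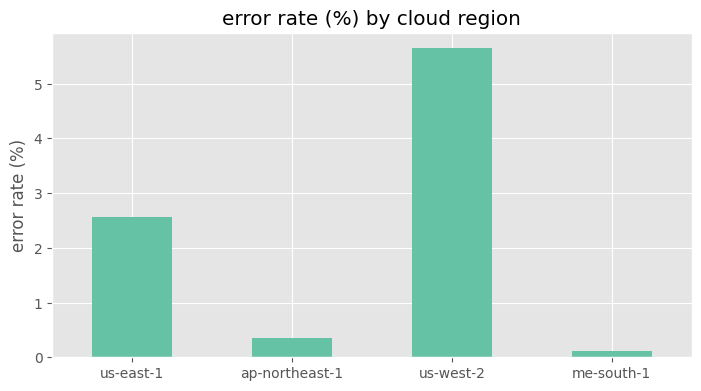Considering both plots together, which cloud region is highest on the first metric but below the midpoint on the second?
Chart 2 median error rate (%) ≈ 1; below-median cloud regions: ap-northeast-1, me-south-1. Among those, ap-northeast-1 has the highest latency (ms) (≈ 300).

ap-northeast-1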